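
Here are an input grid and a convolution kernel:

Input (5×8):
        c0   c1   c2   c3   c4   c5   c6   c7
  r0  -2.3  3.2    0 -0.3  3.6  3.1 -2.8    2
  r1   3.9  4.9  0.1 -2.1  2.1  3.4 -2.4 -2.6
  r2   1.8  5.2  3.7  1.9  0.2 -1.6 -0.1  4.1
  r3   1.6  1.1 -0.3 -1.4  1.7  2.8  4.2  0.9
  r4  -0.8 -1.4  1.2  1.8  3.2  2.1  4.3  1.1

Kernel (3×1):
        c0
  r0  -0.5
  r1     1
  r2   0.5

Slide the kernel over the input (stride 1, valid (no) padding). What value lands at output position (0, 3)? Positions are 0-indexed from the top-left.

The receptive field on the input at this output position is [-0.3 / -2.1 / 1.9]. Elementwise product with the kernel and sum: -0.3·-0.5 + -2.1·1 + 1.9·0.5.

-1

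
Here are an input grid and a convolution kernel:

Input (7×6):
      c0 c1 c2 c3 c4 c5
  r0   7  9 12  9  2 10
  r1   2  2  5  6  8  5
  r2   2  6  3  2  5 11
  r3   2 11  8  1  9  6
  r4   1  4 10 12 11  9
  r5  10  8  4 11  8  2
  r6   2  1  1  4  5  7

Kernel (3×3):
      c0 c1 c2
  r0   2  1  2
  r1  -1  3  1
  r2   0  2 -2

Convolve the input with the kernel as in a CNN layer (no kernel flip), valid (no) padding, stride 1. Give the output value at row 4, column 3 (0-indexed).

The receptive field on the input at this output position is [12 11 9 / 11 8 2 / 4 5 7]. Elementwise product with the kernel and sum: 12·2 + 11·1 + 9·2 + 11·-1 + 8·3 + 2·1 + 5·2 + 7·-2.

64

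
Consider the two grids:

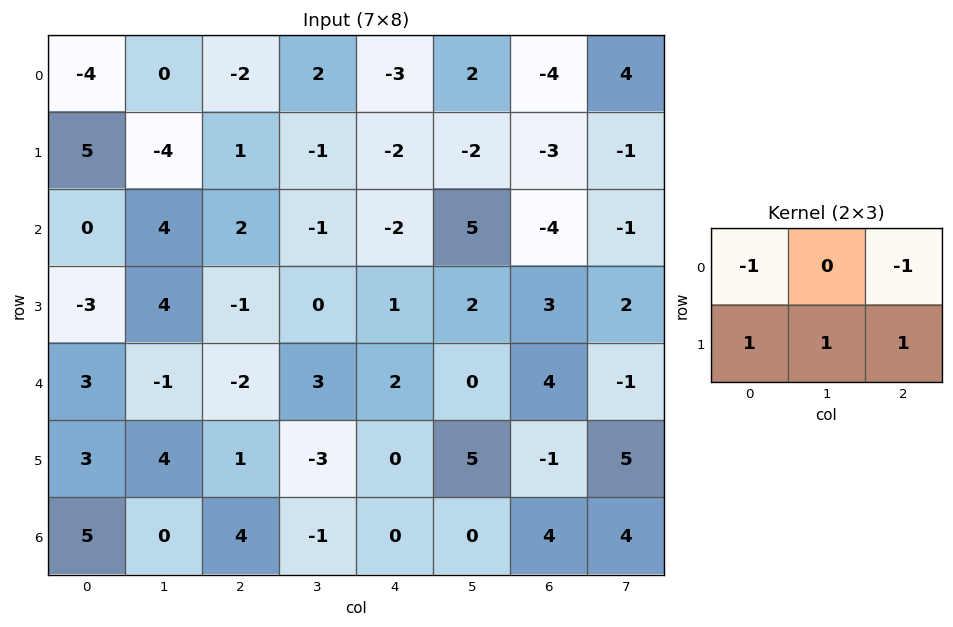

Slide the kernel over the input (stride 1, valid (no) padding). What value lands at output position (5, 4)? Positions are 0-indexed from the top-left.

5

The receptive field on the input at this output position is [0 5 -1 / 0 0 4]. Elementwise product with the kernel and sum: 0·-1 + -1·-1 + 0·1 + 0·1 + 4·1.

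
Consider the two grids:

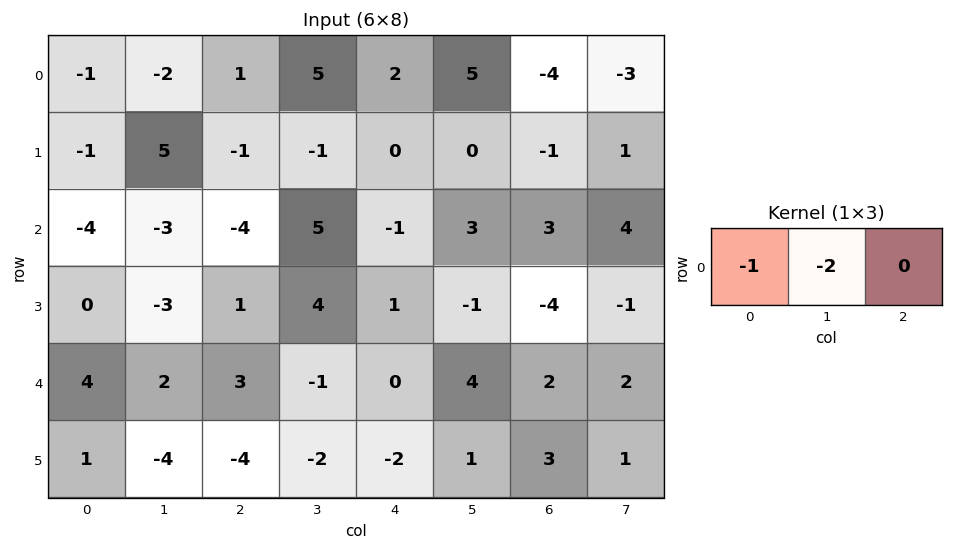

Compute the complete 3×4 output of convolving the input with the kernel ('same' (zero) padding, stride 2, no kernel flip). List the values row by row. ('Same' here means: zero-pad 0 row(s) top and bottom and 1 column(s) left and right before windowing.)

2 0 -9 3
8 11 -3 -9
-8 -8 1 -8

Output[0,0]: The receptive field on the zero-padded input at this output position is [0 -1 -2]. Elementwise product with the kernel and sum: 0·-1 + -1·-2.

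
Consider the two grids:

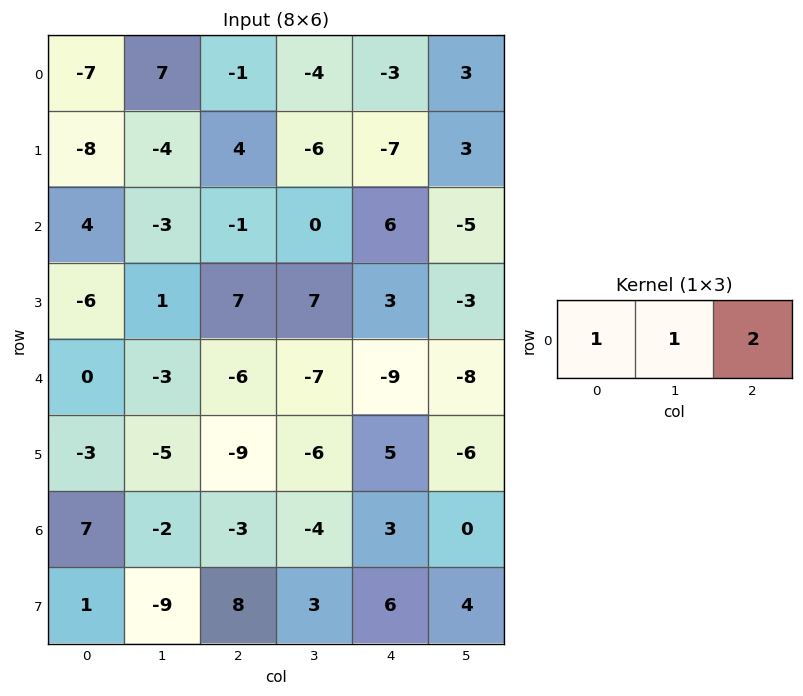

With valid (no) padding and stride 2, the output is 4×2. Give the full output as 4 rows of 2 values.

Output[0,0]: The receptive field on the input at this output position is [-7 7 -1]. Elementwise product with the kernel and sum: -7·1 + 7·1 + -1·2.
Output[0,1]: The receptive field on the input at this output position is [-1 -4 -3]. Elementwise product with the kernel and sum: -1·1 + -4·1 + -3·2.

-2 -11
-1 11
-15 -31
-1 -1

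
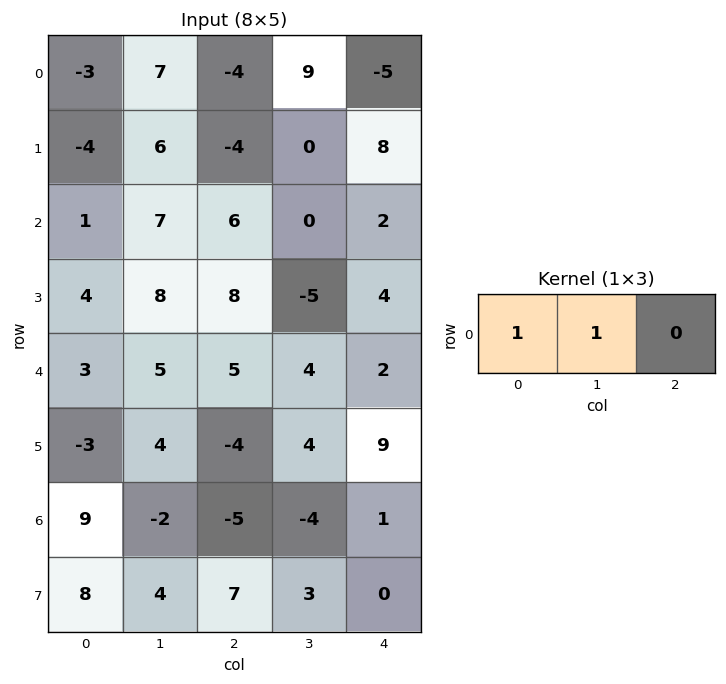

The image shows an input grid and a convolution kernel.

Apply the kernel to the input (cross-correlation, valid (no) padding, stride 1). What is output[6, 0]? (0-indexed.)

7

The receptive field on the input at this output position is [9 -2 -5]. Elementwise product with the kernel and sum: 9·1 + -2·1.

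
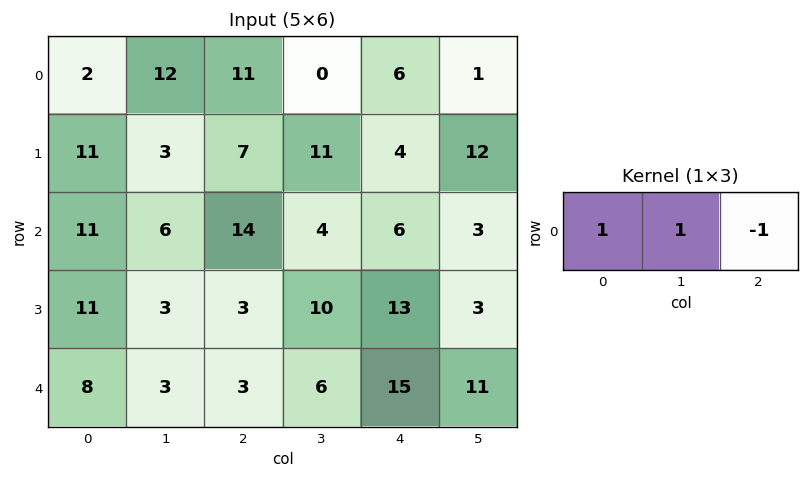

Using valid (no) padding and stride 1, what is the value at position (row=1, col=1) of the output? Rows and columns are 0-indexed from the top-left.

The receptive field on the input at this output position is [3 7 11]. Elementwise product with the kernel and sum: 3·1 + 7·1 + 11·-1.

-1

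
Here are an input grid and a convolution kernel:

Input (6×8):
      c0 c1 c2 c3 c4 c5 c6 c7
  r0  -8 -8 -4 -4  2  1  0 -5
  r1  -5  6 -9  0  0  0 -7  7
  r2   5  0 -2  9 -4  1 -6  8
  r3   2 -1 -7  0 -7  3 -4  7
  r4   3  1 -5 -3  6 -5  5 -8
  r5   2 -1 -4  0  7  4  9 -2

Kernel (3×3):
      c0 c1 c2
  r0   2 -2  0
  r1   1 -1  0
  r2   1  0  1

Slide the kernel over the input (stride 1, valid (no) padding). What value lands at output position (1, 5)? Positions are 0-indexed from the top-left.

The receptive field on the input at this output position is [0 -7 7 / 1 -6 8 / 3 -4 7]. Elementwise product with the kernel and sum: 0·2 + -7·-2 + 1·1 + -6·-1 + 3·1 + 7·1.

31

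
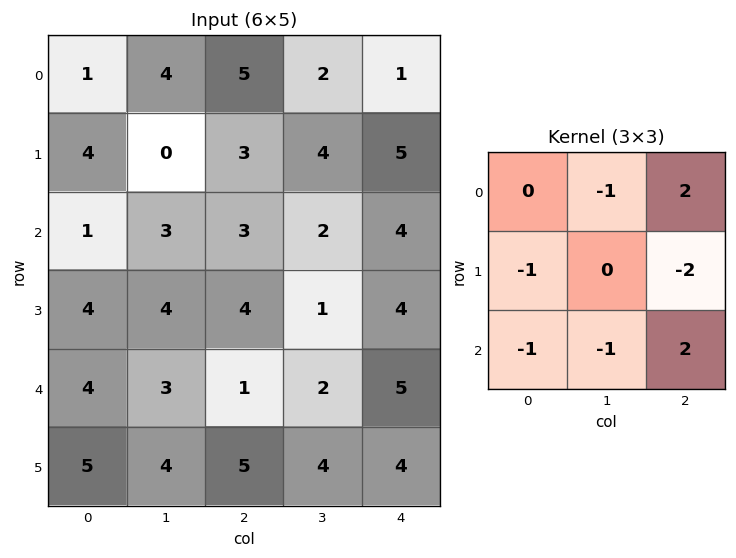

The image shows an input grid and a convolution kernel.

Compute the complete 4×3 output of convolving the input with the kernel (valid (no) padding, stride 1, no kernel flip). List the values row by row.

Output[0,0]: The receptive field on the input at this output position is [1 4 5 / 4 0 3 / 1 3 3]. Elementwise product with the kernel and sum: 4·-1 + 5·2 + 4·-1 + 3·-2 + 1·-1 + 3·-1 + 3·2.

-2 -11 -10
-1 -8 -2
-14 -5 1
-1 -10 -5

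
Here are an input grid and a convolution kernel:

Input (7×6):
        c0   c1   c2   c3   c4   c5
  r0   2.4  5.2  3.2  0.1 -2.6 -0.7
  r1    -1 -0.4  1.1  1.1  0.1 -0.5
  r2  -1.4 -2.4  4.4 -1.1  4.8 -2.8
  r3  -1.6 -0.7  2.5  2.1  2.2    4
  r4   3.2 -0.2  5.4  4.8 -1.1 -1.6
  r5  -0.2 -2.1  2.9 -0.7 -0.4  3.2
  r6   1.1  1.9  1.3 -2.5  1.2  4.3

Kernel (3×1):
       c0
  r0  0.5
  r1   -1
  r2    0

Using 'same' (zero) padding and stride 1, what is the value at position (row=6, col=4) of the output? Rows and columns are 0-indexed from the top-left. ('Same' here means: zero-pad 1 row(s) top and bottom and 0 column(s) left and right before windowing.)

The receptive field on the zero-padded input at this output position is [-0.4 / 1.2 / 0]. Elementwise product with the kernel and sum: -0.4·0.5 + 1.2·-1.

-1.4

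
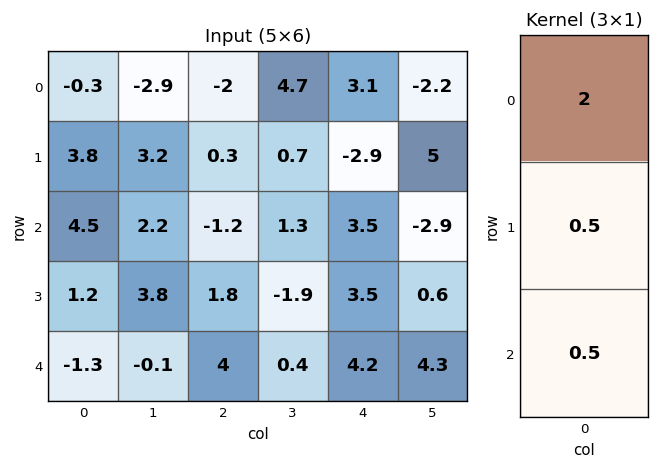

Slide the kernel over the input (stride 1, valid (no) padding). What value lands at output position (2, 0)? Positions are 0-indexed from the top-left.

The receptive field on the input at this output position is [4.5 / 1.2 / -1.3]. Elementwise product with the kernel and sum: 4.5·2 + 1.2·0.5 + -1.3·0.5.

8.95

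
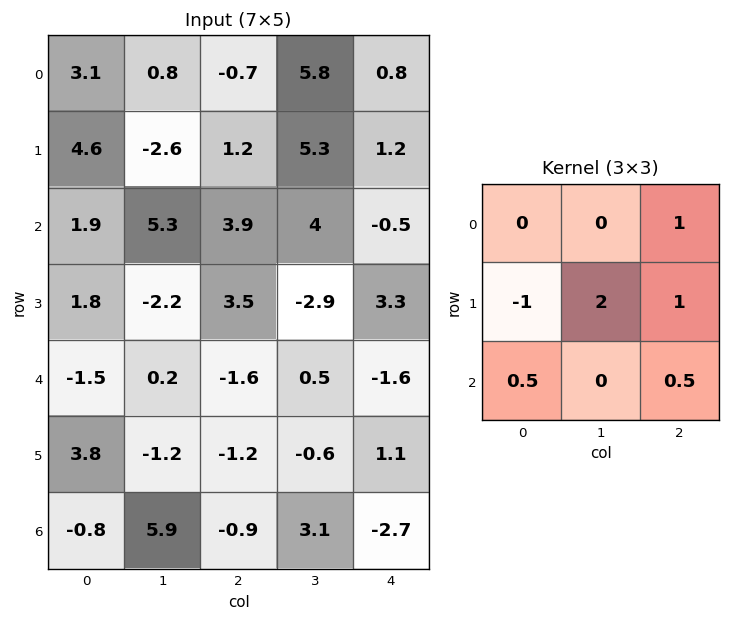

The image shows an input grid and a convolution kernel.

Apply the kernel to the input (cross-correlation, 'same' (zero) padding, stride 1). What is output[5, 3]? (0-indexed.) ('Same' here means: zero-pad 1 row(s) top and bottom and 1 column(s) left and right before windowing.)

-2.3

The receptive field on the zero-padded input at this output position is [-1.6 0.5 -1.6 / -1.2 -0.6 1.1 / -0.9 3.1 -2.7]. Elementwise product with the kernel and sum: -1.6·1 + -1.2·-1 + -0.6·2 + 1.1·1 + -0.9·0.5 + -2.7·0.5.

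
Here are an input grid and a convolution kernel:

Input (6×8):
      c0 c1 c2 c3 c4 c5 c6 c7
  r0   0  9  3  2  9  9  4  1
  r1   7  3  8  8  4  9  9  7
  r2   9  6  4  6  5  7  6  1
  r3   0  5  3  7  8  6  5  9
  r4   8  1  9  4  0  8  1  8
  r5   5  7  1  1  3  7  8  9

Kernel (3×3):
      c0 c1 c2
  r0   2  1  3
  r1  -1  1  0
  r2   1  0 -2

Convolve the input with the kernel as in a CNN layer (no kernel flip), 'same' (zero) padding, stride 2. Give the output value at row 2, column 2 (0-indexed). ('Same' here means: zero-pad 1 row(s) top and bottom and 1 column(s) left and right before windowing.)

The receptive field on the zero-padded input at this output position is [7 8 6 / 4 0 8 / 1 3 7]. Elementwise product with the kernel and sum: 7·2 + 8·1 + 6·3 + 4·-1 + 0·1 + 1·1 + 7·-2.

23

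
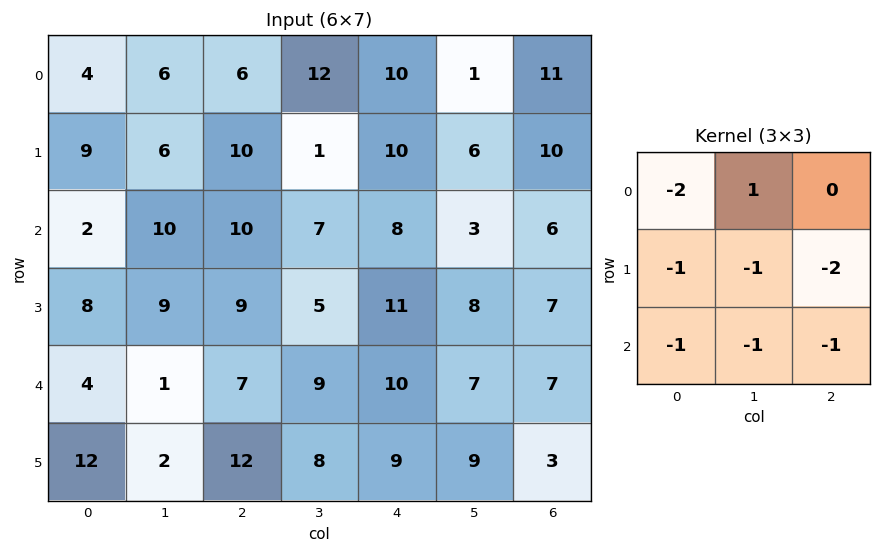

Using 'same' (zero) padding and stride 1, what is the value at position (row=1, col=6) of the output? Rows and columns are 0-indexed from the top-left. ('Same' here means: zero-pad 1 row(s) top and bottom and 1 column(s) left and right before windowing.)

The receptive field on the zero-padded input at this output position is [1 11 0 / 6 10 0 / 3 6 0]. Elementwise product with the kernel and sum: 1·-2 + 11·1 + 6·-1 + 10·-1 + 0·-2 + 3·-1 + 6·-1 + 0·-1.

-16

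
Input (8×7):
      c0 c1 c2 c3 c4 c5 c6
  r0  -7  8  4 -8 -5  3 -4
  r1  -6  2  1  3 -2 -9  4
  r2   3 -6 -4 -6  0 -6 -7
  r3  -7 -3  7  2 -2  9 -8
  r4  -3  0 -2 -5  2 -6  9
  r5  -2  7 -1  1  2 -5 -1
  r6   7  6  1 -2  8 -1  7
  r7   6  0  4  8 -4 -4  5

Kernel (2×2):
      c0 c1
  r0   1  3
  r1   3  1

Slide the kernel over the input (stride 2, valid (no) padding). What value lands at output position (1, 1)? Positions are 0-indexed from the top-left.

The receptive field on the input at this output position is [-4 -6 / 7 2]. Elementwise product with the kernel and sum: -4·1 + -6·3 + 7·3 + 2·1.

1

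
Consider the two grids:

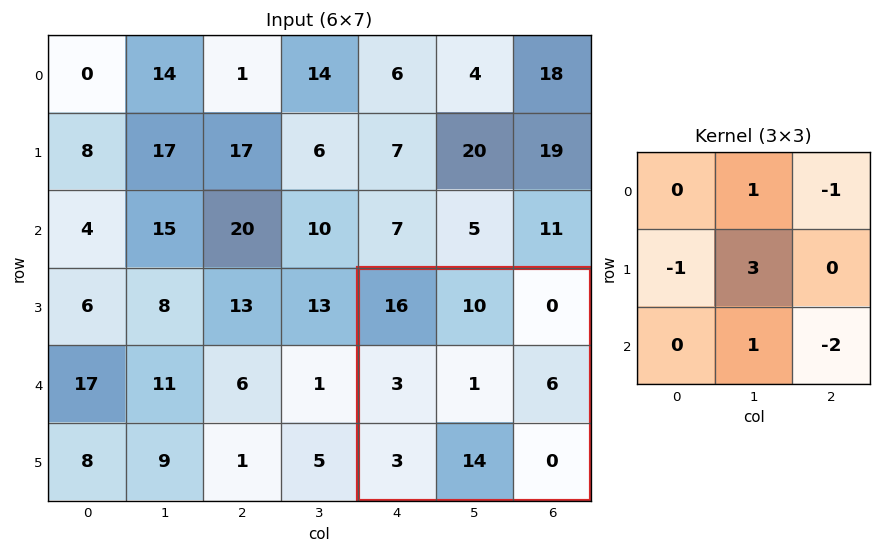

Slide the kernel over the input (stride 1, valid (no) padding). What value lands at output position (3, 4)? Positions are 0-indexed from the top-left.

The receptive field on the input at this output position is [16 10 0 / 3 1 6 / 3 14 0]. Elementwise product with the kernel and sum: 10·1 + 0·-1 + 3·-1 + 1·3 + 14·1 + 0·-2.

24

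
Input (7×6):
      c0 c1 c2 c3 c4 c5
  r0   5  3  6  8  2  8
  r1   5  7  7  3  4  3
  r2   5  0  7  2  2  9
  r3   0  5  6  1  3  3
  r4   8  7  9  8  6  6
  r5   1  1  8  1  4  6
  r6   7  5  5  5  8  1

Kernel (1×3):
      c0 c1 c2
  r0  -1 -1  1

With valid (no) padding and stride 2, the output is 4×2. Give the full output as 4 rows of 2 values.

Output[0,0]: The receptive field on the input at this output position is [5 3 6]. Elementwise product with the kernel and sum: 5·-1 + 3·-1 + 6·1.

-2 -12
2 -7
-6 -11
-7 -2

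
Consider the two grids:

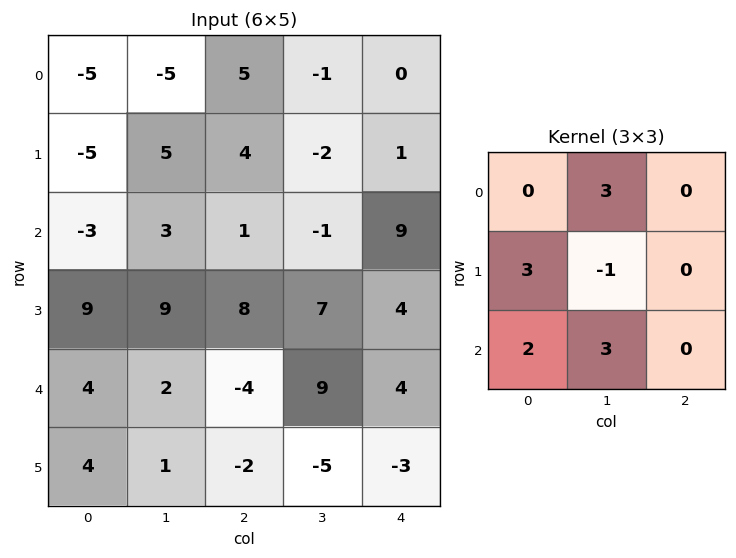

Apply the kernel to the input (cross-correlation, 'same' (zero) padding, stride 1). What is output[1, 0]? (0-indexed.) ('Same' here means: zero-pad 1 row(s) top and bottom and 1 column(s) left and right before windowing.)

-19

The receptive field on the zero-padded input at this output position is [0 -5 -5 / 0 -5 5 / 0 -3 3]. Elementwise product with the kernel and sum: -5·3 + 0·3 + -5·-1 + 0·2 + -3·3.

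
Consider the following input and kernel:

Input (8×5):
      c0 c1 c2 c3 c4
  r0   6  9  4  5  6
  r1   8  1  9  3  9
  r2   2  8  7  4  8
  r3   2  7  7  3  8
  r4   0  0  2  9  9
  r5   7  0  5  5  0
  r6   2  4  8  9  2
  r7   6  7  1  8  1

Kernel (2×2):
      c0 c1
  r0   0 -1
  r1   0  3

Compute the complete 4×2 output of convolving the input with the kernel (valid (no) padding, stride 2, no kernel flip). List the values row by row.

Output[0,0]: The receptive field on the input at this output position is [6 9 / 8 1]. Elementwise product with the kernel and sum: 9·-1 + 1·3.

-6 4
13 5
0 6
17 15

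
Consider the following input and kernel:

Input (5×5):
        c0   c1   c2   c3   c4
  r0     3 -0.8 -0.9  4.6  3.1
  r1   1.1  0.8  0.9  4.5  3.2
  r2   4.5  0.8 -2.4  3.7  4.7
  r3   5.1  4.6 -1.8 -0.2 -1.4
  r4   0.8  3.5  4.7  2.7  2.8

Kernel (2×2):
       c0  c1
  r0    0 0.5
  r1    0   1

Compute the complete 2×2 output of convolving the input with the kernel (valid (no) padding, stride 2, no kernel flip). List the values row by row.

0.4 6.8
5 1.65

Output[0,0]: The receptive field on the input at this output position is [3 -0.8 / 1.1 0.8]. Elementwise product with the kernel and sum: -0.8·0.5 + 0.8·1.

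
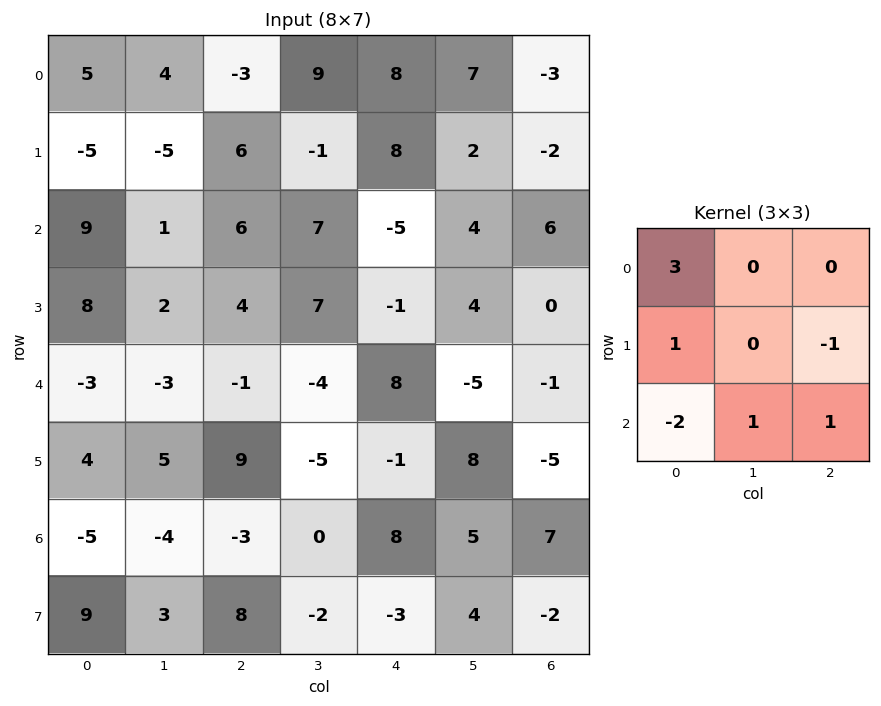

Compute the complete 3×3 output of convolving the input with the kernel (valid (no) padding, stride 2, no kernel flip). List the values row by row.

-7 -21 54
33 29 -38
-11 21 24

Output[0,0]: The receptive field on the input at this output position is [5 4 -3 / -5 -5 6 / 9 1 6]. Elementwise product with the kernel and sum: 5·3 + -5·1 + 6·-1 + 9·-2 + 1·1 + 6·1.
Output[0,1]: The receptive field on the input at this output position is [-3 9 8 / 6 -1 8 / 6 7 -5]. Elementwise product with the kernel and sum: -3·3 + 6·1 + 8·-1 + 6·-2 + 7·1 + -5·1.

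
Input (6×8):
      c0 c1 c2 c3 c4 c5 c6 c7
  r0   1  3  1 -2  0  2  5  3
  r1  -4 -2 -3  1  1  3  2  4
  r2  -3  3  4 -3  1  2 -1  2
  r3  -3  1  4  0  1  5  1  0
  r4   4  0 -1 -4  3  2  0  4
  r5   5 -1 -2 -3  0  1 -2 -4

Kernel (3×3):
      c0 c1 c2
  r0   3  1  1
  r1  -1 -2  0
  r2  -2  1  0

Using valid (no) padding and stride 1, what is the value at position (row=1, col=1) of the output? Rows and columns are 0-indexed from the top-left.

-17

The receptive field on the input at this output position is [-2 -3 1 / 3 4 -3 / 1 4 0]. Elementwise product with the kernel and sum: -2·3 + -3·1 + 1·1 + 3·-1 + 4·-2 + 1·-2 + 4·1.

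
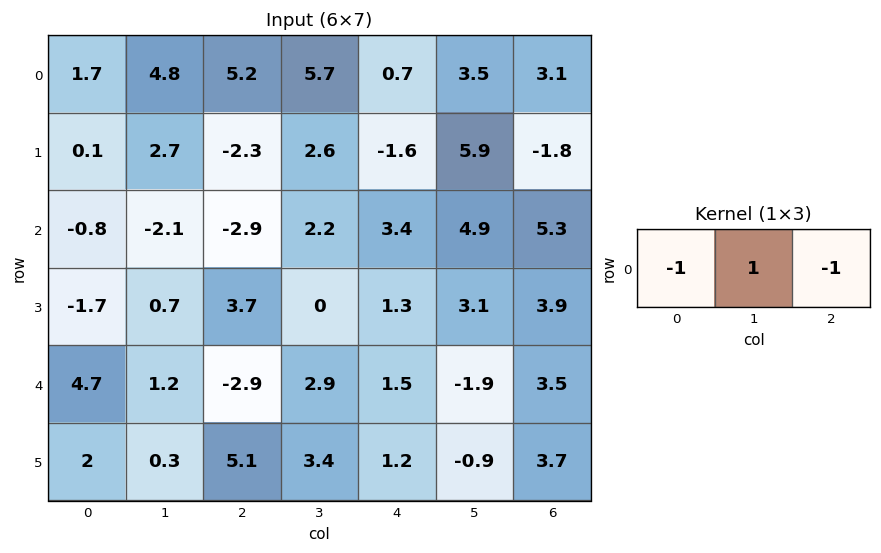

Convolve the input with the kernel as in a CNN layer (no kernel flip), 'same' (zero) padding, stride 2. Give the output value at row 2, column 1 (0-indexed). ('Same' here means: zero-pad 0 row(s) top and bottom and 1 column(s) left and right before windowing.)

-7

The receptive field on the zero-padded input at this output position is [1.2 -2.9 2.9]. Elementwise product with the kernel and sum: 1.2·-1 + -2.9·1 + 2.9·-1.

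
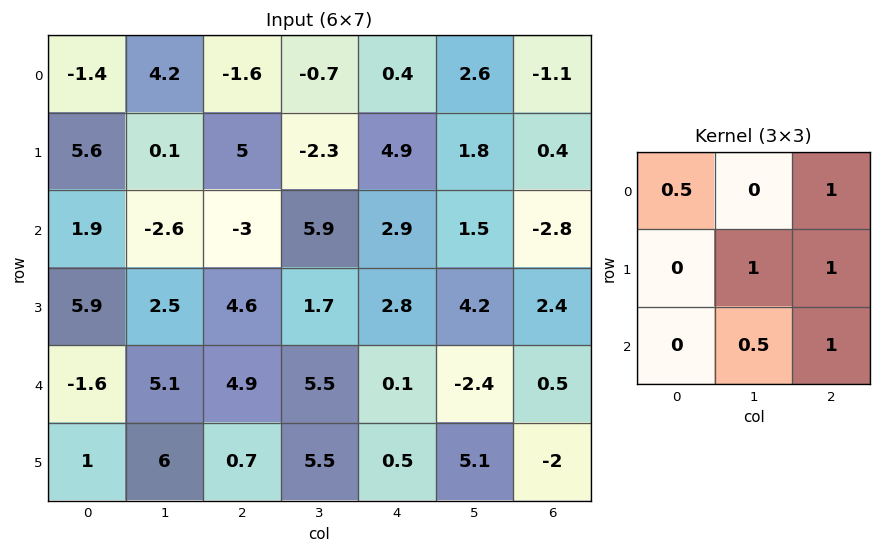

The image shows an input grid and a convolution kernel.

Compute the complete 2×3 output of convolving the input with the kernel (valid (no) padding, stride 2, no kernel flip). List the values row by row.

-1.5 8.05 -0.75
12.5 8.75 4.55

Output[0,0]: The receptive field on the input at this output position is [-1.4 4.2 -1.6 / 5.6 0.1 5 / 1.9 -2.6 -3]. Elementwise product with the kernel and sum: -1.4·0.5 + -1.6·1 + 0.1·1 + 5·1 + -2.6·0.5 + -3·1.
Output[0,1]: The receptive field on the input at this output position is [-1.6 -0.7 0.4 / 5 -2.3 4.9 / -3 5.9 2.9]. Elementwise product with the kernel and sum: -1.6·0.5 + 0.4·1 + -2.3·1 + 4.9·1 + 5.9·0.5 + 2.9·1.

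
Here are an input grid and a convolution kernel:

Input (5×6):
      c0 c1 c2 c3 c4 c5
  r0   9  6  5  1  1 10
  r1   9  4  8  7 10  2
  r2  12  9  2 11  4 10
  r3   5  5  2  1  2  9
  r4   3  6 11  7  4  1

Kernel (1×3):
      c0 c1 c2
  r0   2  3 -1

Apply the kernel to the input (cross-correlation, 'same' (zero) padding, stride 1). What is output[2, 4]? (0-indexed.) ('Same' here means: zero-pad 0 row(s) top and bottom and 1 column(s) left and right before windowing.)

The receptive field on the zero-padded input at this output position is [11 4 10]. Elementwise product with the kernel and sum: 11·2 + 4·3 + 10·-1.

24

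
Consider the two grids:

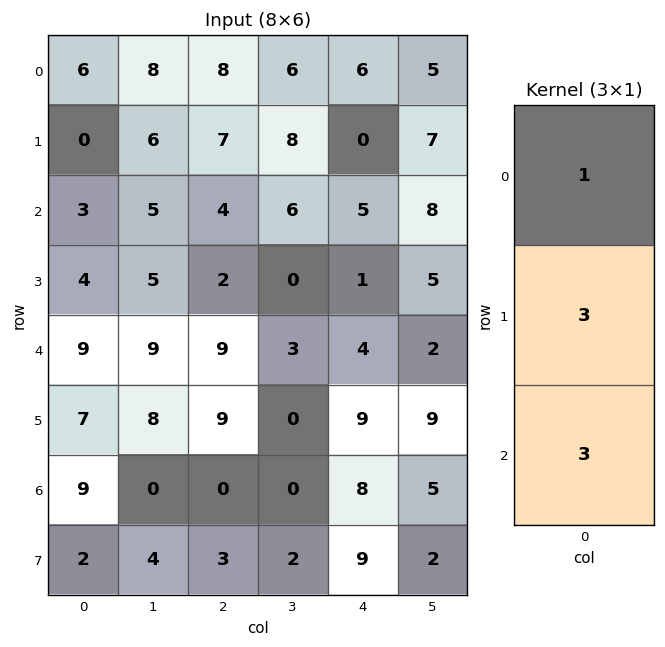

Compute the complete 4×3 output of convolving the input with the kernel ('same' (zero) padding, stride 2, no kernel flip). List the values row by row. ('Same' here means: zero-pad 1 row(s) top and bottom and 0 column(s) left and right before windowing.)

Output[0,0]: The receptive field on the zero-padded input at this output position is [0 / 6 / 0]. Elementwise product with the kernel and sum: 0·1 + 6·3 + 0·3.
Output[0,1]: The receptive field on the zero-padded input at this output position is [0 / 8 / 7]. Elementwise product with the kernel and sum: 0·1 + 8·3 + 7·3.

18 45 18
21 25 18
52 56 40
40 18 60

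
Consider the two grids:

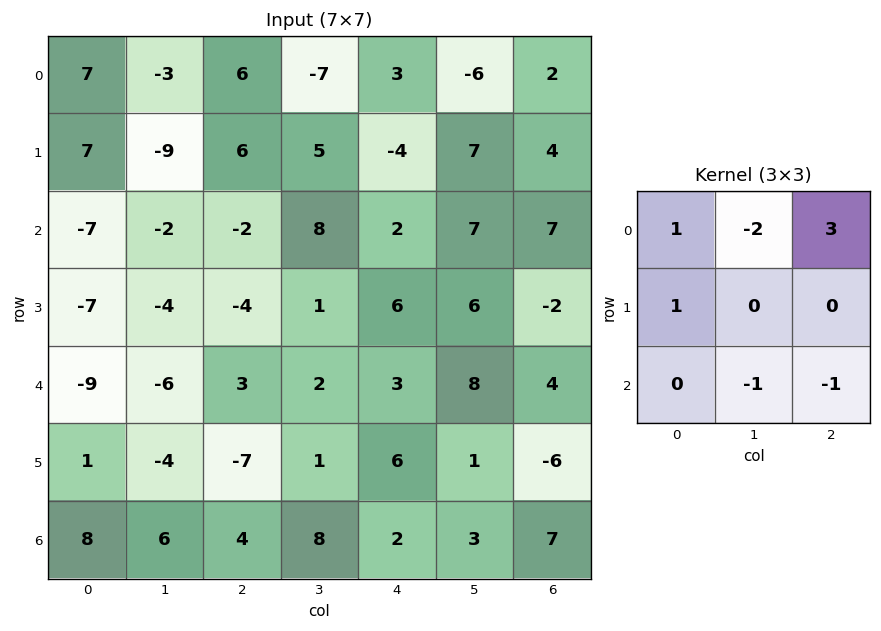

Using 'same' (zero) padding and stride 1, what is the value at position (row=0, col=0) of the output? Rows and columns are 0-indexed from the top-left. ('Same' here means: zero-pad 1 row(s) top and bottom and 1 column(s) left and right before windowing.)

2

The receptive field on the zero-padded input at this output position is [0 0 0 / 0 7 -3 / 0 7 -9]. Elementwise product with the kernel and sum: 0·1 + 0·-2 + 0·3 + 0·1 + 7·-1 + -9·-1.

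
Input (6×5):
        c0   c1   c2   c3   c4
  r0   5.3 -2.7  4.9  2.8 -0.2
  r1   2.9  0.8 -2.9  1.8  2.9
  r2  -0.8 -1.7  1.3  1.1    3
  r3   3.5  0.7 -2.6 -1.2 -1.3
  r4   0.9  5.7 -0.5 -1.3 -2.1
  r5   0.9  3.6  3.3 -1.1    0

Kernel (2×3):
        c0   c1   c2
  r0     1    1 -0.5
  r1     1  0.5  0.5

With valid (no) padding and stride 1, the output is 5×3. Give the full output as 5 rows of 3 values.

2 1.05 7.25
4.15 -3.5 0.8
-0.6 -2.15 -2.95
9 3.5 -5.35
11.2 10.55 2

Output[0,0]: The receptive field on the input at this output position is [5.3 -2.7 4.9 / 2.9 0.8 -2.9]. Elementwise product with the kernel and sum: 5.3·1 + -2.7·1 + 4.9·-0.5 + 2.9·1 + 0.8·0.5 + -2.9·0.5.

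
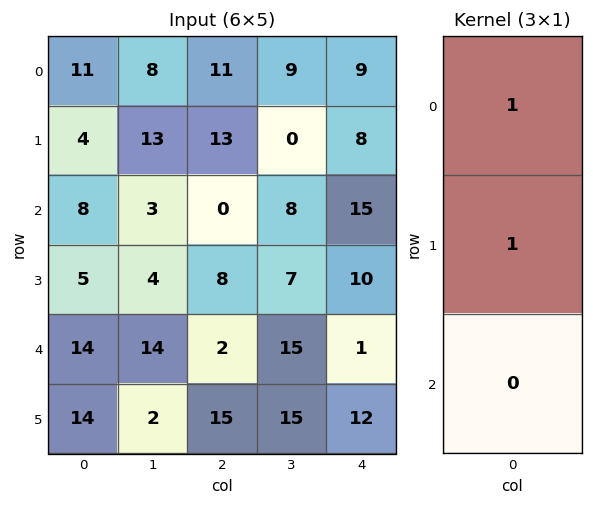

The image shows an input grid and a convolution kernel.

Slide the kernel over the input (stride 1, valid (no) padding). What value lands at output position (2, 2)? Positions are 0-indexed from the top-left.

The receptive field on the input at this output position is [0 / 8 / 2]. Elementwise product with the kernel and sum: 0·1 + 8·1.

8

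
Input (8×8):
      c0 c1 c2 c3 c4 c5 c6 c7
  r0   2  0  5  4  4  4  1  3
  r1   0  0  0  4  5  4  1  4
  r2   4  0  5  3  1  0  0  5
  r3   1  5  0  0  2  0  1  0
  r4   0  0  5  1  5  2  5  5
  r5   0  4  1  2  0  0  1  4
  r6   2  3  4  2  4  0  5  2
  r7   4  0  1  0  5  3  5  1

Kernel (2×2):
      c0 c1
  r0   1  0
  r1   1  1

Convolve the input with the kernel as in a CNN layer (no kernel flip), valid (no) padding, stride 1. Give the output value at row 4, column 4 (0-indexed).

The receptive field on the input at this output position is [5 2 / 0 0]. Elementwise product with the kernel and sum: 5·1 + 0·1 + 0·1.

5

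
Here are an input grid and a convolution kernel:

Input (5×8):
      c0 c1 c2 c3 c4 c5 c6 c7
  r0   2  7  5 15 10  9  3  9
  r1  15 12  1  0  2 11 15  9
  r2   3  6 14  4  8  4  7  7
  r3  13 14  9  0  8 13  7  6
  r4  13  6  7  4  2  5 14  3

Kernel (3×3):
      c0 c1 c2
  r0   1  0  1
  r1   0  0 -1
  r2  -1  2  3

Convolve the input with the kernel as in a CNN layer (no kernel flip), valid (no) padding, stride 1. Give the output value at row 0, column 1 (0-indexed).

56

The receptive field on the input at this output position is [7 5 15 / 12 1 0 / 6 14 4]. Elementwise product with the kernel and sum: 7·1 + 15·1 + 0·-1 + 6·-1 + 14·2 + 4·3.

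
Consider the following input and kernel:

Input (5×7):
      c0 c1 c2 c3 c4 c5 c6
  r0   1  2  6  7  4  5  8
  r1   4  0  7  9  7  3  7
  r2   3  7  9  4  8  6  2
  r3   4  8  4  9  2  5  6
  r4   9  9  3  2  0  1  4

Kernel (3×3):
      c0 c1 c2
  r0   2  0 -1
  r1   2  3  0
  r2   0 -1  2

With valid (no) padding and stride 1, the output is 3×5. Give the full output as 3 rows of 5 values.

Output[0,0]: The receptive field on the input at this output position is [1 2 6 / 4 0 7 / 3 7 9]. Elementwise product with the kernel and sum: 1·2 + 6·-1 + 4·2 + 0·3 + 7·-1 + 9·2.
Output[0,1]: The receptive field on the input at this output position is [2 6 7 / 0 7 9 / 7 9 4]. Elementwise product with the kernel and sum: 2·2 + 7·-1 + 0·2 + 7·3 + 9·-1 + 4·2.

15 17 61 52 21
28 46 32 55 48
26 39 43 28 40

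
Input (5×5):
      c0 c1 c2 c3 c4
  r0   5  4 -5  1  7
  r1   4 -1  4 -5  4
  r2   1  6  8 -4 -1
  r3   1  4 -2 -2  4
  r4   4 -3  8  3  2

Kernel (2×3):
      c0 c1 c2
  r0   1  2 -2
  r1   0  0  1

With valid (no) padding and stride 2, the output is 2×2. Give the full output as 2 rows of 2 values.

27 -13
-5 6

Output[0,0]: The receptive field on the input at this output position is [5 4 -5 / 4 -1 4]. Elementwise product with the kernel and sum: 5·1 + 4·2 + -5·-2 + 4·1.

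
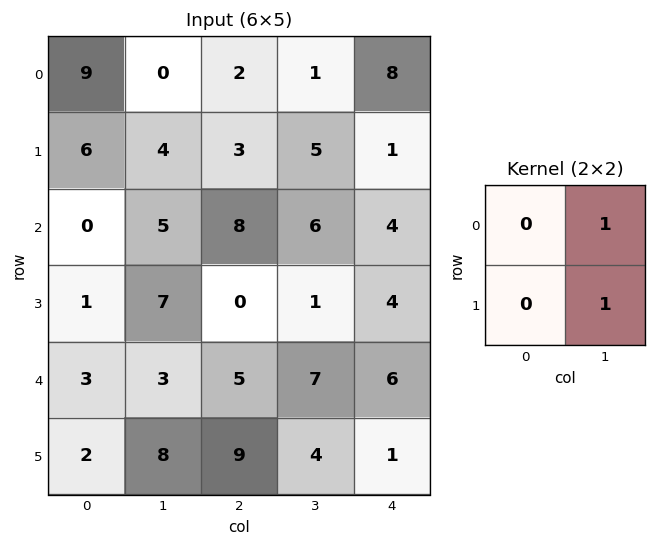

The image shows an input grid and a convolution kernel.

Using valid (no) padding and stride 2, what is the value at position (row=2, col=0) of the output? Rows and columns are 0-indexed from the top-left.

The receptive field on the input at this output position is [3 3 / 2 8]. Elementwise product with the kernel and sum: 3·1 + 8·1.

11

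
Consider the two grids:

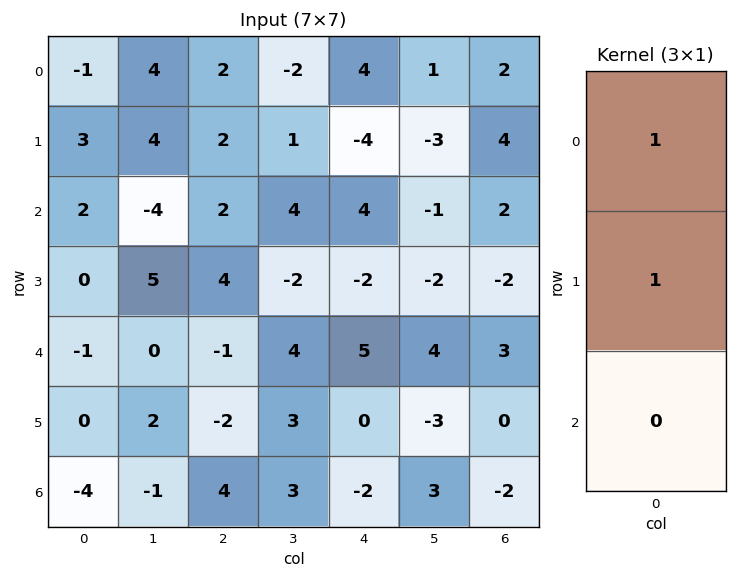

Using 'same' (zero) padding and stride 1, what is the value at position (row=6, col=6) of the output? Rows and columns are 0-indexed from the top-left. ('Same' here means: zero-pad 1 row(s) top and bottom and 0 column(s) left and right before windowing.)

The receptive field on the zero-padded input at this output position is [0 / -2 / 0]. Elementwise product with the kernel and sum: 0·1 + -2·1.

-2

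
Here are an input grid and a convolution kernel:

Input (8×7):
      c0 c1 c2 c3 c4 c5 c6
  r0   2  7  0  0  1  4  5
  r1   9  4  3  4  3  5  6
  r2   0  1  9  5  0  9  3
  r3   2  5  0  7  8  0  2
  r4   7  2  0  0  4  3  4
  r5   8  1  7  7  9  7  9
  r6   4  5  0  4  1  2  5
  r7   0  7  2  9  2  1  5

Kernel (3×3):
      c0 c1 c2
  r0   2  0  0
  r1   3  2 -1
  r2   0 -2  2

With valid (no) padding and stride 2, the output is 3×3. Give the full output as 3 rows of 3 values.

52 4 3
12 32 24
23 20 46

Output[0,0]: The receptive field on the input at this output position is [2 7 0 / 9 4 3 / 0 1 9]. Elementwise product with the kernel and sum: 2·2 + 9·3 + 4·2 + 3·-1 + 1·-2 + 9·2.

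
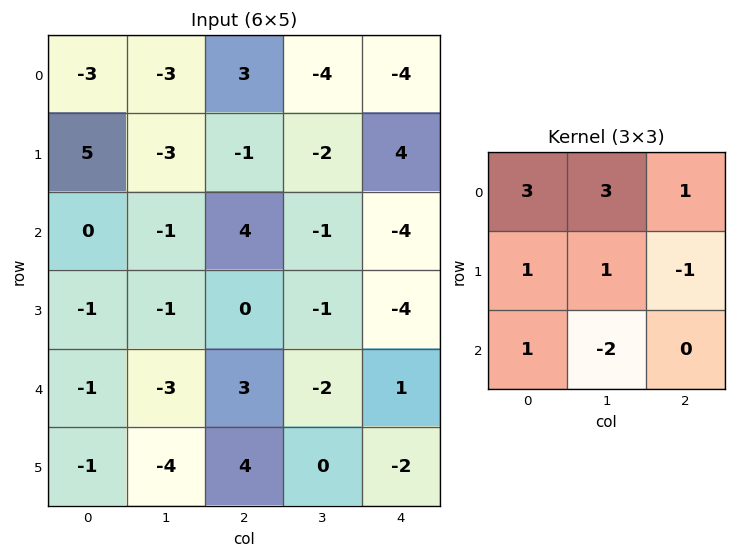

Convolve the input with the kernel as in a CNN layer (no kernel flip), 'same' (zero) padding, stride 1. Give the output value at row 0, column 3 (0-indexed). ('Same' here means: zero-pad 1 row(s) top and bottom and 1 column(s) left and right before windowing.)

The receptive field on the zero-padded input at this output position is [0 0 0 / 3 -4 -4 / -1 -2 4]. Elementwise product with the kernel and sum: 0·3 + 0·3 + 0·1 + 3·1 + -4·1 + -4·-1 + -1·1 + -2·-2.

6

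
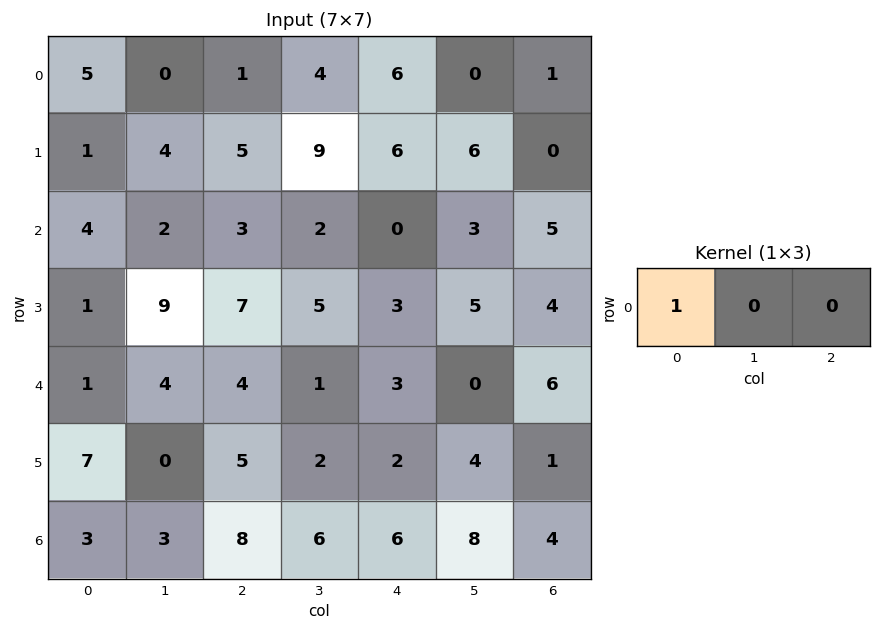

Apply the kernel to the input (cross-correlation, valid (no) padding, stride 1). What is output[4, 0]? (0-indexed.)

1

The receptive field on the input at this output position is [1 4 4]. Elementwise product with the kernel and sum: 1·1.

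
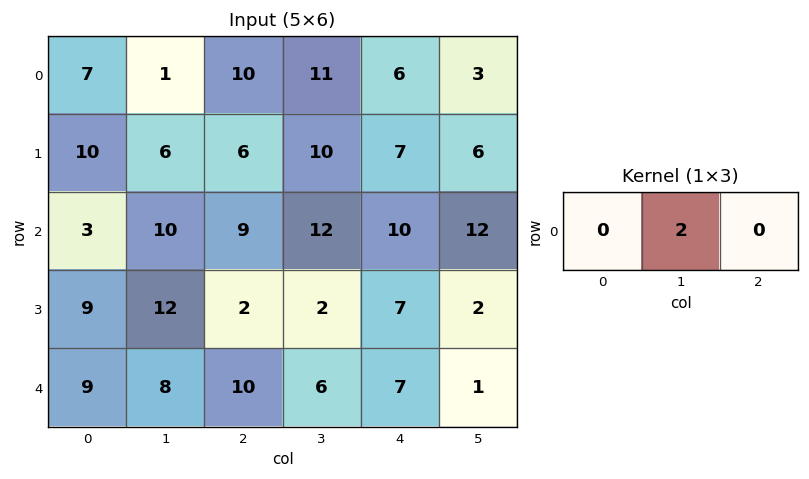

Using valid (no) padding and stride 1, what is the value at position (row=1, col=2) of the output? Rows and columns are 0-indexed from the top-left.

20

The receptive field on the input at this output position is [6 10 7]. Elementwise product with the kernel and sum: 10·2.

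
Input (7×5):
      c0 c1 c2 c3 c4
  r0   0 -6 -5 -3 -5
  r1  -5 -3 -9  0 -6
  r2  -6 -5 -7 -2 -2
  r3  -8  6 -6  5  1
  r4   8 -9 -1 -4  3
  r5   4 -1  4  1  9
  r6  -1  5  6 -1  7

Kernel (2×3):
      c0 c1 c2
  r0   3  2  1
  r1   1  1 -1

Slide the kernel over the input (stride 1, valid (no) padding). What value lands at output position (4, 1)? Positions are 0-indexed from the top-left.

The receptive field on the input at this output position is [-9 -1 -4 / -1 4 1]. Elementwise product with the kernel and sum: -9·3 + -1·2 + -4·1 + -1·1 + 4·1 + 1·-1.

-31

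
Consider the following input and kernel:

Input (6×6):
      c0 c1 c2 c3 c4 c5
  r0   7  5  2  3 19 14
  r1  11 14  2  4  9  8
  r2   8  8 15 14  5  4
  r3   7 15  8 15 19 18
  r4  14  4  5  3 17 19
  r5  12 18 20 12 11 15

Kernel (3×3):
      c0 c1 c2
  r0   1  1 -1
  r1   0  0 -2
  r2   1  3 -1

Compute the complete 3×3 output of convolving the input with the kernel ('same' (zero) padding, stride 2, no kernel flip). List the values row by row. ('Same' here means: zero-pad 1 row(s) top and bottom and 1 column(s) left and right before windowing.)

9 10 -5
-13 8 51
2 68 8

Output[0,0]: The receptive field on the zero-padded input at this output position is [0 0 0 / 0 7 5 / 0 11 14]. Elementwise product with the kernel and sum: 0·1 + 0·1 + 0·-1 + 5·-2 + 0·1 + 11·3 + 14·-1.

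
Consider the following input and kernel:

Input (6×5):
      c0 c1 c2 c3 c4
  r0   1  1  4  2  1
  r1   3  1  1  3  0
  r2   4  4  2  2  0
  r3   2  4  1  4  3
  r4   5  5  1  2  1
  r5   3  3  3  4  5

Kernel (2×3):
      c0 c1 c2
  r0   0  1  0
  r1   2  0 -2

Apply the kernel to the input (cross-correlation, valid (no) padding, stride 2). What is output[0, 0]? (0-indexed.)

The receptive field on the input at this output position is [1 1 4 / 3 1 1]. Elementwise product with the kernel and sum: 1·1 + 3·2 + 1·-2.

5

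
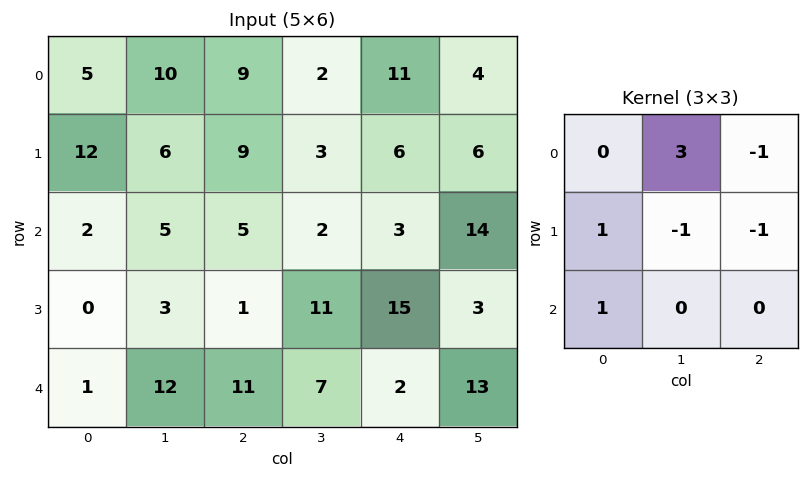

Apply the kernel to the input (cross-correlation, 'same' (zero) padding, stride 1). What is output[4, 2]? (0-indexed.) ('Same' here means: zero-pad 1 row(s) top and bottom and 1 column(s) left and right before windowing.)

The receptive field on the zero-padded input at this output position is [3 1 11 / 12 11 7 / 0 0 0]. Elementwise product with the kernel and sum: 1·3 + 11·-1 + 12·1 + 11·-1 + 7·-1 + 0·1.

-14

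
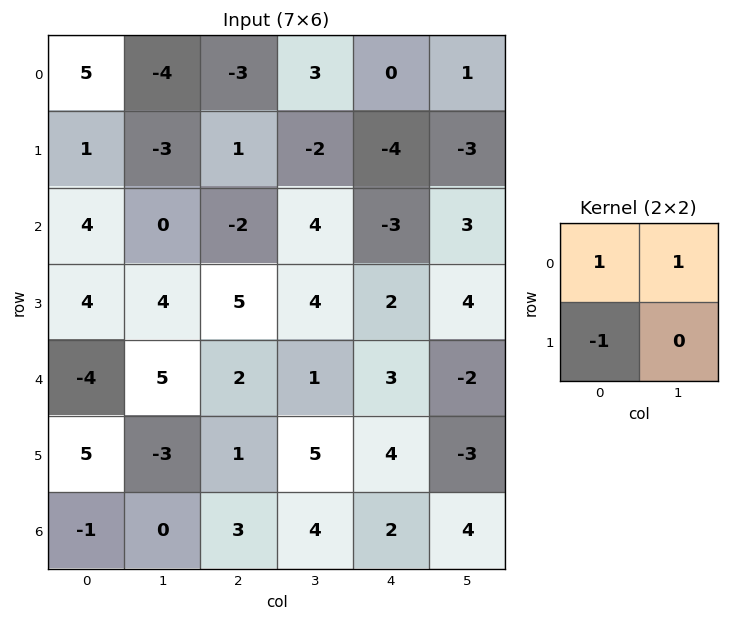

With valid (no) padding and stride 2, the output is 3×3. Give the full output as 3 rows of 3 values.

0 -1 5
0 -3 -2
-4 2 -3

Output[0,0]: The receptive field on the input at this output position is [5 -4 / 1 -3]. Elementwise product with the kernel and sum: 5·1 + -4·1 + 1·-1.
Output[0,1]: The receptive field on the input at this output position is [-3 3 / 1 -2]. Elementwise product with the kernel and sum: -3·1 + 3·1 + 1·-1.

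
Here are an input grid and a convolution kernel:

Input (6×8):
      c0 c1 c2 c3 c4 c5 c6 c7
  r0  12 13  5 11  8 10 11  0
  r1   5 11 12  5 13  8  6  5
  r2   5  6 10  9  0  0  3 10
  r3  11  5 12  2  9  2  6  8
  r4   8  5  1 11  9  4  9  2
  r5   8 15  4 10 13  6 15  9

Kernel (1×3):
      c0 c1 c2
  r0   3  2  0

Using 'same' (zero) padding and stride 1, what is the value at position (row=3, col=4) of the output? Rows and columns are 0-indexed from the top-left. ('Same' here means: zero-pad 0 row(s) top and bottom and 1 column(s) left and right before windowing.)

The receptive field on the zero-padded input at this output position is [2 9 2]. Elementwise product with the kernel and sum: 2·3 + 9·2.

24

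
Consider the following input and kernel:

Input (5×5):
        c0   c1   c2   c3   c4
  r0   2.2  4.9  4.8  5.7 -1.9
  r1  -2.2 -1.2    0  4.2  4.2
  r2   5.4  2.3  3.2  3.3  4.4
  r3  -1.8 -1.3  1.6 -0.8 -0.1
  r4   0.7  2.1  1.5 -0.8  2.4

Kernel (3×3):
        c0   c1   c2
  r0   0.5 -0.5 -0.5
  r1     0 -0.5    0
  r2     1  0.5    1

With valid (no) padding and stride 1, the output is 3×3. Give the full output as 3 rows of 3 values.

6.6 4.4 7.65
-2.5 -5.6 -4.75
3.85 -0.85 1.65

Output[0,0]: The receptive field on the input at this output position is [2.2 4.9 4.8 / -2.2 -1.2 0 / 5.4 2.3 3.2]. Elementwise product with the kernel and sum: 2.2·0.5 + 4.9·-0.5 + 4.8·-0.5 + -1.2·-0.5 + 5.4·1 + 2.3·0.5 + 3.2·1.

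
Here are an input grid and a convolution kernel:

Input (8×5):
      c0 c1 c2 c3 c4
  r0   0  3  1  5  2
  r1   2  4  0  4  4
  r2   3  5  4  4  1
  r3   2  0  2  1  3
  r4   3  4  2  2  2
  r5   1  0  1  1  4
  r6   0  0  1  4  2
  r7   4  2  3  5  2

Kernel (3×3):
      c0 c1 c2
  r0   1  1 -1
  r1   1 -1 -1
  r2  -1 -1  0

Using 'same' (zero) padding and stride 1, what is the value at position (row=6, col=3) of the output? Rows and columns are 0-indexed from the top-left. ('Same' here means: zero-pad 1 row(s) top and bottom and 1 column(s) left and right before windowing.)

The receptive field on the zero-padded input at this output position is [1 1 4 / 1 4 2 / 3 5 2]. Elementwise product with the kernel and sum: 1·1 + 1·1 + 4·-1 + 1·1 + 4·-1 + 2·-1 + 3·-1 + 5·-1.

-15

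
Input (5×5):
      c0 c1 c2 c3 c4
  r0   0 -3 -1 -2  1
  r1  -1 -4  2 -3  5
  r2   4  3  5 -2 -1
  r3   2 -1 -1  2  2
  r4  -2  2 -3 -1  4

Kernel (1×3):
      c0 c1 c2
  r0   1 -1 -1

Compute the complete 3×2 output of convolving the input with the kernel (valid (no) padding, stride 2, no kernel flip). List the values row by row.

4 0
-4 8
-1 -6

Output[0,0]: The receptive field on the input at this output position is [0 -3 -1]. Elementwise product with the kernel and sum: 0·1 + -3·-1 + -1·-1.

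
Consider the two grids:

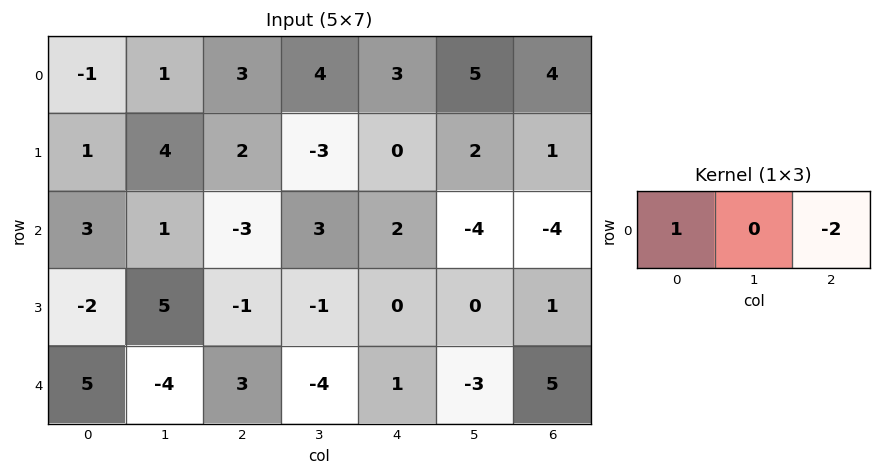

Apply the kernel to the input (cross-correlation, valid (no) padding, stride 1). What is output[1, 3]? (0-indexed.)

-7

The receptive field on the input at this output position is [-3 0 2]. Elementwise product with the kernel and sum: -3·1 + 2·-2.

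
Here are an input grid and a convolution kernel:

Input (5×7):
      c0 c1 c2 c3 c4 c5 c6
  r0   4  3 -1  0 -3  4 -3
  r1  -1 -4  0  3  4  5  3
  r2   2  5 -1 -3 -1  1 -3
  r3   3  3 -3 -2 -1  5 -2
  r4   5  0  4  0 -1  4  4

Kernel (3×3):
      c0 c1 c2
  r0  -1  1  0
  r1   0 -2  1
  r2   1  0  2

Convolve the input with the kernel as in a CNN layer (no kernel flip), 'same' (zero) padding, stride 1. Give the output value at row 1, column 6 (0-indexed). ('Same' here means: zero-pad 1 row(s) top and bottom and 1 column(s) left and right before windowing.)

The receptive field on the zero-padded input at this output position is [4 -3 0 / 5 3 0 / 1 -3 0]. Elementwise product with the kernel and sum: 4·-1 + -3·1 + 3·-2 + 0·1 + 1·1 + 0·2.

-12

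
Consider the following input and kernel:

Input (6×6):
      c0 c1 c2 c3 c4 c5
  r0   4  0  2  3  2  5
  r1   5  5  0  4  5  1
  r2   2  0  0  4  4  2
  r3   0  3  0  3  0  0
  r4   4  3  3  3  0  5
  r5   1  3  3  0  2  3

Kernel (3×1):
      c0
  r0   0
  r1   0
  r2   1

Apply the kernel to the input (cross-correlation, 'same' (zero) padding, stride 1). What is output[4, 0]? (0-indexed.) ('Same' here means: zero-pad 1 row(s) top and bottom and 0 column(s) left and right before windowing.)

1

The receptive field on the zero-padded input at this output position is [0 / 4 / 1]. Elementwise product with the kernel and sum: 1·1.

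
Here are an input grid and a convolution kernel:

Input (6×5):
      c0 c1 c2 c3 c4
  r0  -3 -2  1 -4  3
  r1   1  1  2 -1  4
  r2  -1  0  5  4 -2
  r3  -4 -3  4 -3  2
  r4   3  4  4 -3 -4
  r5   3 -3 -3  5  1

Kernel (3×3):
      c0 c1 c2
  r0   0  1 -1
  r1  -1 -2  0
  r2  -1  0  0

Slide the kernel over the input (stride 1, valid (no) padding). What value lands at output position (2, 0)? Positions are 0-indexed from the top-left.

The receptive field on the input at this output position is [-1 0 5 / -4 -3 4 / 3 4 4]. Elementwise product with the kernel and sum: 0·1 + 5·-1 + -4·-1 + -3·-2 + 3·-1.

2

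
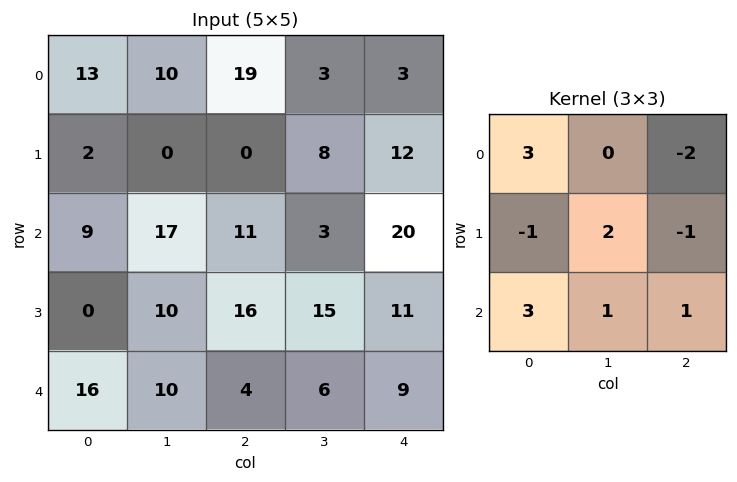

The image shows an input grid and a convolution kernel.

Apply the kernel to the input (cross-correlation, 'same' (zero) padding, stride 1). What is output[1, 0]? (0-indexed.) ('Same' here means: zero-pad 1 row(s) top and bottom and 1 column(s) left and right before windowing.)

10

The receptive field on the zero-padded input at this output position is [0 13 10 / 0 2 0 / 0 9 17]. Elementwise product with the kernel and sum: 0·3 + 10·-2 + 0·-1 + 2·2 + 0·-1 + 0·3 + 9·1 + 17·1.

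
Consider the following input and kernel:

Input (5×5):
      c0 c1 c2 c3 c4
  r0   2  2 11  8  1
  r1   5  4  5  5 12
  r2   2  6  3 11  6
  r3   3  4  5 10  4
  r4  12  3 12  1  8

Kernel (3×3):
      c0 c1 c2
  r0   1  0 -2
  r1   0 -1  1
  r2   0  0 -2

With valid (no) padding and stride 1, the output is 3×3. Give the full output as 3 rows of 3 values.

Output[0,0]: The receptive field on the input at this output position is [2 2 11 / 5 4 5 / 2 6 3]. Elementwise product with the kernel and sum: 2·1 + 11·-2 + 4·-1 + 5·1 + 3·-2.
Output[0,1]: The receptive field on the input at this output position is [2 11 8 / 4 5 5 / 6 3 11]. Elementwise product with the kernel and sum: 2·1 + 8·-2 + 5·-1 + 5·1 + 11·-2.

-25 -36 4
-18 -18 -32
-27 -13 -31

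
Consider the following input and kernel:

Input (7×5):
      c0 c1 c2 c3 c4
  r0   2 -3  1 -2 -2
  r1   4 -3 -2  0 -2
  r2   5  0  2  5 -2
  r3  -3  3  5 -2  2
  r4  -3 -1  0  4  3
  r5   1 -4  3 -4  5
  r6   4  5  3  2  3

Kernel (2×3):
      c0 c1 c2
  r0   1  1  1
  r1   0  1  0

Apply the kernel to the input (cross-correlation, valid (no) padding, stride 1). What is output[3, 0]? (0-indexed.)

The receptive field on the input at this output position is [-3 3 5 / -3 -1 0]. Elementwise product with the kernel and sum: -3·1 + 3·1 + 5·1 + -1·1.

4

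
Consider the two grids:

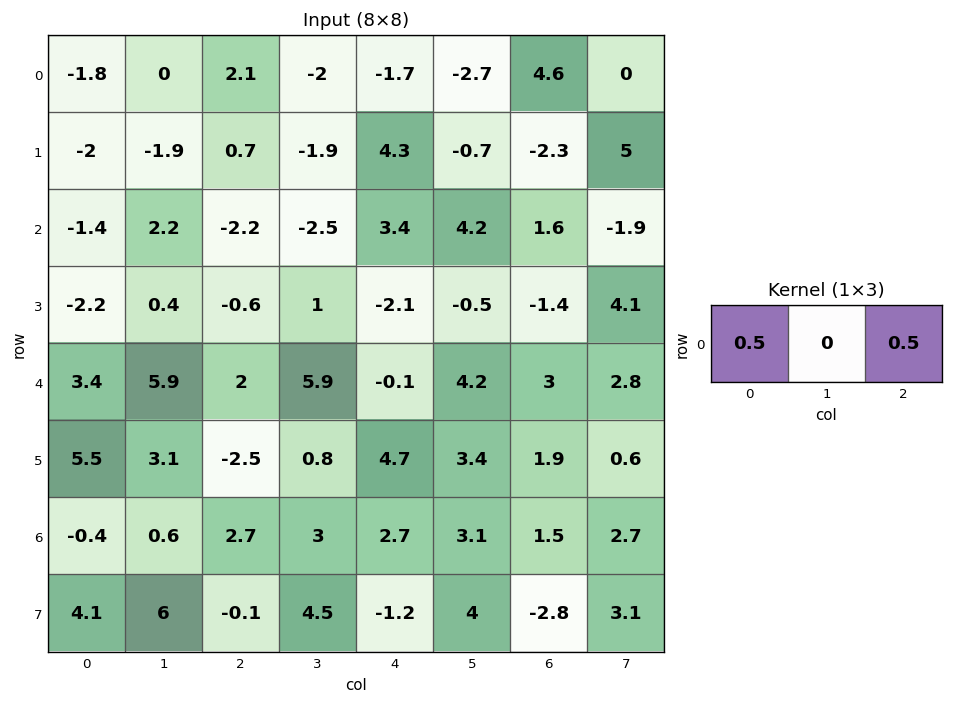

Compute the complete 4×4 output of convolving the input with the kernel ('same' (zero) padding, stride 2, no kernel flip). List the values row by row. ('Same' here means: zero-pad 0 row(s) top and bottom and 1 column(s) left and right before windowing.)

0 -1 -2.35 -1.35
1.1 -0.15 0.85 1.15
2.95 5.9 5.05 3.5
0.3 1.8 3.05 2.9

Output[0,0]: The receptive field on the zero-padded input at this output position is [0 -1.8 0]. Elementwise product with the kernel and sum: 0·0.5 + 0·0.5.
Output[0,1]: The receptive field on the zero-padded input at this output position is [0 2.1 -2]. Elementwise product with the kernel and sum: 0·0.5 + -2·0.5.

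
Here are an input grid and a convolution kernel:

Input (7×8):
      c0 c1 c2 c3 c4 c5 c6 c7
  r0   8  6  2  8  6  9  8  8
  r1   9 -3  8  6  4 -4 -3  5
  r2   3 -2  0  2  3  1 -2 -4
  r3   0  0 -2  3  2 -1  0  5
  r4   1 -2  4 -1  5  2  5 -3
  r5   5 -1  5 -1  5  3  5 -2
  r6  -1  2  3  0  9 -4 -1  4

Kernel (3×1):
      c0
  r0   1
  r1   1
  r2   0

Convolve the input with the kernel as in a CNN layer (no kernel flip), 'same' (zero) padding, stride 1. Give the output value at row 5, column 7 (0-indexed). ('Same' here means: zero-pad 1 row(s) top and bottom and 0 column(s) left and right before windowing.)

-5

The receptive field on the zero-padded input at this output position is [-3 / -2 / 4]. Elementwise product with the kernel and sum: -3·1 + -2·1.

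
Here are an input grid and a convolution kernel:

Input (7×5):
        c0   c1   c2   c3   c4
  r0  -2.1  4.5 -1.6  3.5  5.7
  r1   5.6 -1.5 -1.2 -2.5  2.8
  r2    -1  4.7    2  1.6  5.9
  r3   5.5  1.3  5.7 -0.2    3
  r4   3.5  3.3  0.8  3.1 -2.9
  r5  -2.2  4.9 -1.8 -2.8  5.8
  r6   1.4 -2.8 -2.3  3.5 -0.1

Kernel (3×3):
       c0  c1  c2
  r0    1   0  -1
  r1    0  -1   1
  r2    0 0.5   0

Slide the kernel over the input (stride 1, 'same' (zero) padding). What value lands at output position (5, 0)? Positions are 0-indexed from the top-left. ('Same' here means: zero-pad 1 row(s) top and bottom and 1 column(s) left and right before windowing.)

4.5

The receptive field on the zero-padded input at this output position is [0 3.5 3.3 / 0 -2.2 4.9 / 0 1.4 -2.8]. Elementwise product with the kernel and sum: 0·1 + 3.3·-1 + -2.2·-1 + 4.9·1 + 1.4·0.5.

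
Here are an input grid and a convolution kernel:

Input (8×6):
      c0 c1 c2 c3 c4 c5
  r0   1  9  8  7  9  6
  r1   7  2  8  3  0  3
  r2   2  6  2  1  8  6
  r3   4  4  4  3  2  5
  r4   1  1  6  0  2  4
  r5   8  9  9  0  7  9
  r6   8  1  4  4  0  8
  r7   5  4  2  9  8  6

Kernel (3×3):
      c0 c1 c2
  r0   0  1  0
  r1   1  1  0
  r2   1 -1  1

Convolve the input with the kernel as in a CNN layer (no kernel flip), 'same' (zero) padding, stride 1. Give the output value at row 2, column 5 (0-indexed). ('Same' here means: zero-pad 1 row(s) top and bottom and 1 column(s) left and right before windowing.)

The receptive field on the zero-padded input at this output position is [0 3 0 / 8 6 0 / 2 5 0]. Elementwise product with the kernel and sum: 3·1 + 8·1 + 6·1 + 2·1 + 5·-1 + 0·1.

14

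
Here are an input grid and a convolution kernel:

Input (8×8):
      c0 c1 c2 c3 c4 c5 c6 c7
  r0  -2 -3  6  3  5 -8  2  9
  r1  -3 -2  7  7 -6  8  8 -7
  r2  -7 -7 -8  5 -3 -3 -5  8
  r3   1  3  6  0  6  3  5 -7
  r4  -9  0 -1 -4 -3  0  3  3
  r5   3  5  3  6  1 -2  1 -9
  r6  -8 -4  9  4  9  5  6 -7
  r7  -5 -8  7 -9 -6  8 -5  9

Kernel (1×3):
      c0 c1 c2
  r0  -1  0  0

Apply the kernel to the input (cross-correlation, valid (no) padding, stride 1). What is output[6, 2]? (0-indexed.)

-9

The receptive field on the input at this output position is [9 4 9]. Elementwise product with the kernel and sum: 9·-1.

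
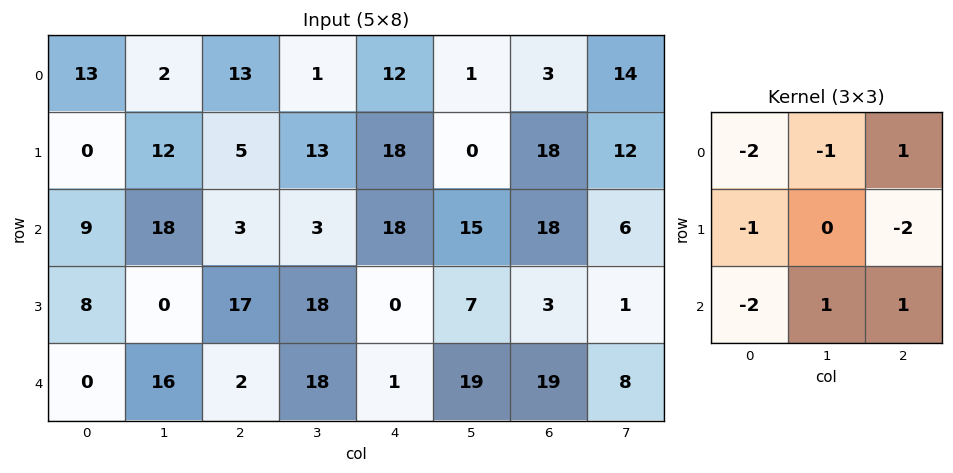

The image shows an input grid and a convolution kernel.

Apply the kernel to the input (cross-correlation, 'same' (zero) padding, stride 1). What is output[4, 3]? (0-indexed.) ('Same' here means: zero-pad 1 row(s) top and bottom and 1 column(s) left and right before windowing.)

-56

The receptive field on the zero-padded input at this output position is [17 18 0 / 2 18 1 / 0 0 0]. Elementwise product with the kernel and sum: 17·-2 + 18·-1 + 0·1 + 2·-1 + 1·-2 + 0·-2 + 0·1 + 0·1.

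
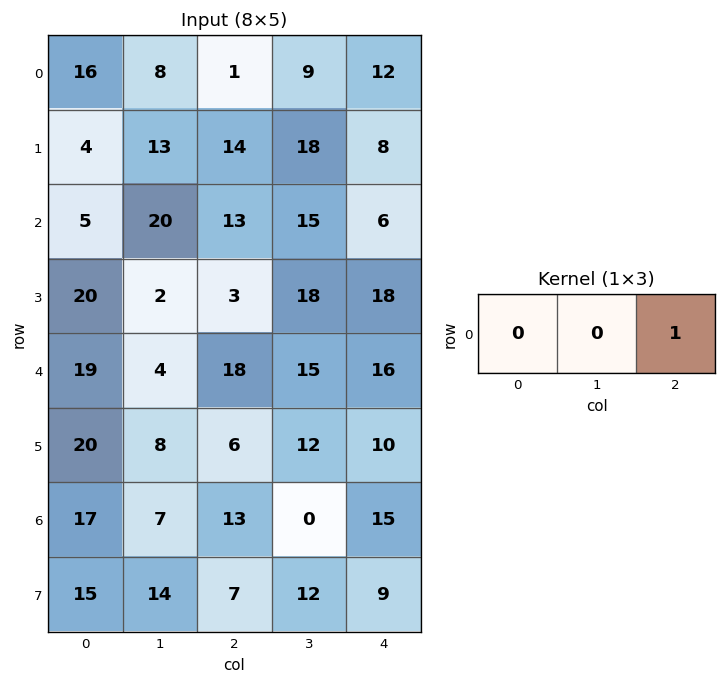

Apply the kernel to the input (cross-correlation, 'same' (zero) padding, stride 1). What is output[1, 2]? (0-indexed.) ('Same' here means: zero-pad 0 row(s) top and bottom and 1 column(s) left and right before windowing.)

18

The receptive field on the zero-padded input at this output position is [13 14 18]. Elementwise product with the kernel and sum: 18·1.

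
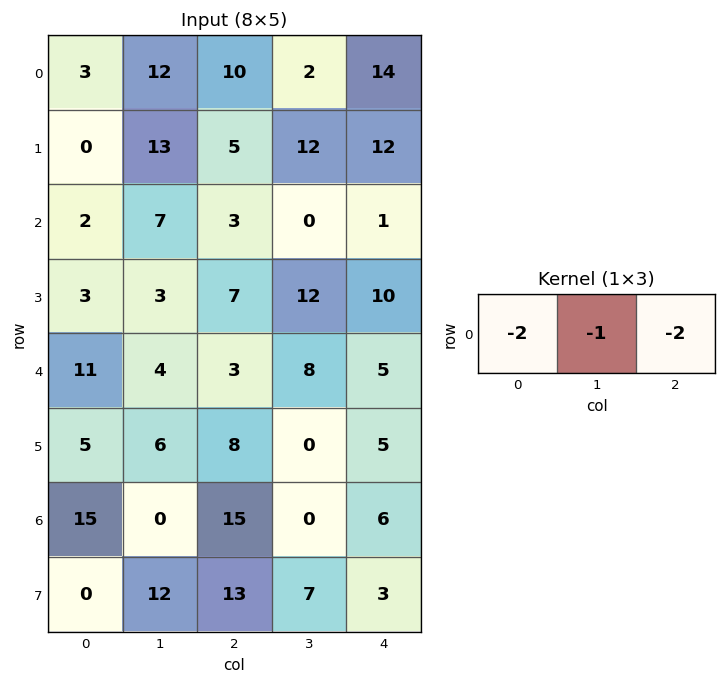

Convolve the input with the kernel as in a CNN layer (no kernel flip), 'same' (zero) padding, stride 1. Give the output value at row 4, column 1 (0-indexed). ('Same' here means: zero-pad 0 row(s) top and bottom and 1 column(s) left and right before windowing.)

The receptive field on the zero-padded input at this output position is [11 4 3]. Elementwise product with the kernel and sum: 11·-2 + 4·-1 + 3·-2.

-32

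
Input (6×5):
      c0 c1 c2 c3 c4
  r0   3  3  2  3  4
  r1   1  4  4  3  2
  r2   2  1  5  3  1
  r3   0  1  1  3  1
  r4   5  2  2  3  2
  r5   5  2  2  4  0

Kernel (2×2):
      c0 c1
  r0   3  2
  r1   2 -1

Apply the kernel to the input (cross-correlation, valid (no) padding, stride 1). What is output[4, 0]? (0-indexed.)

27

The receptive field on the input at this output position is [5 2 / 5 2]. Elementwise product with the kernel and sum: 5·3 + 2·2 + 5·2 + 2·-1.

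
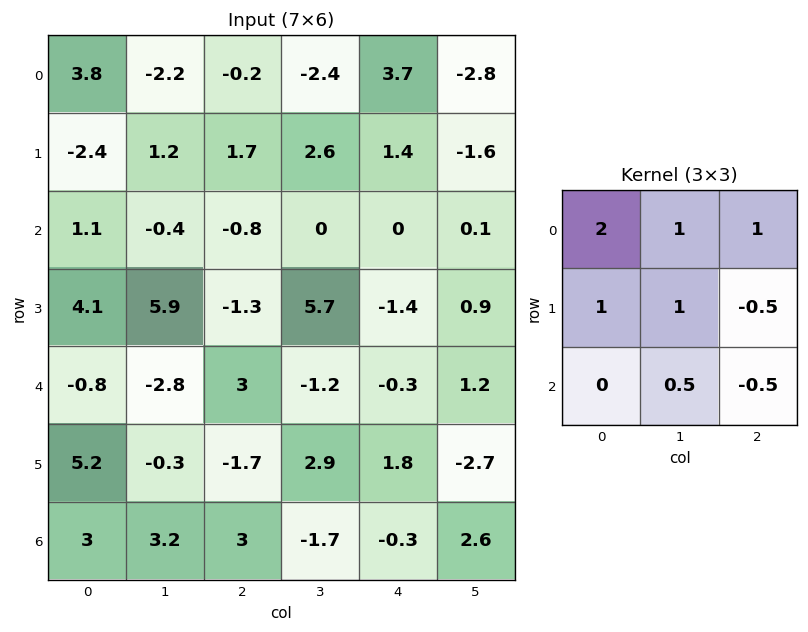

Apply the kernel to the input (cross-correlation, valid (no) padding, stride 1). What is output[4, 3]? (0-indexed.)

The receptive field on the input at this output position is [-1.2 -0.3 1.2 / 2.9 1.8 -2.7 / -1.7 -0.3 2.6]. Elementwise product with the kernel and sum: -1.2·2 + -0.3·1 + 1.2·1 + 2.9·1 + 1.8·1 + -2.7·-0.5 + -0.3·0.5 + 2.6·-0.5.

3.1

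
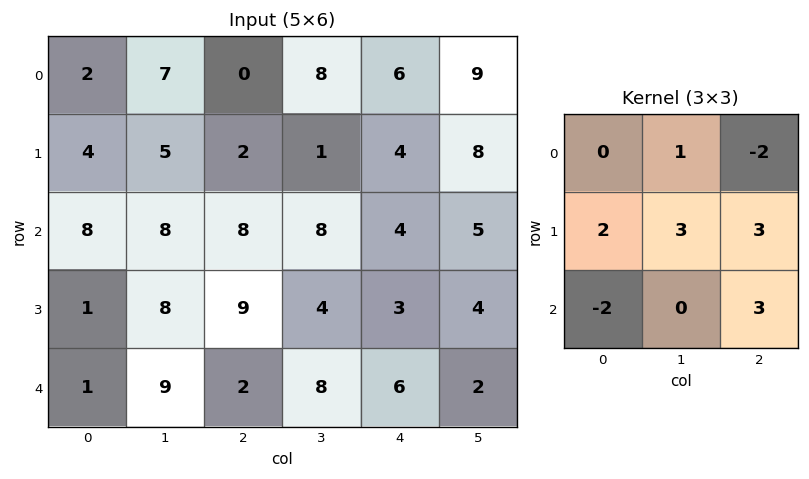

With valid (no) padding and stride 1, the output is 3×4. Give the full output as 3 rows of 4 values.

Output[0,0]: The receptive field on the input at this output position is [2 7 0 / 4 5 2 / 8 8 8]. Elementwise product with the kernel and sum: 7·1 + 0·-2 + 4·2 + 5·3 + 2·3 + 8·-2 + 8·3.
Output[0,1]: The receptive field on the input at this output position is [7 0 8 / 5 2 1 / 8 8 8]. Elementwise product with the kernel and sum: 0·1 + 8·-2 + 5·2 + 2·3 + 1·3 + 8·-2 + 8·3.

44 11 11 25
90 60 36 35
49 53 53 13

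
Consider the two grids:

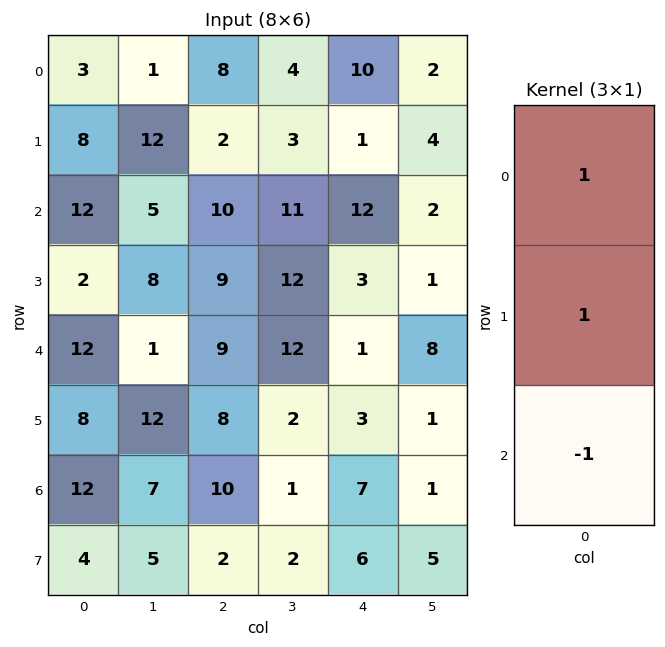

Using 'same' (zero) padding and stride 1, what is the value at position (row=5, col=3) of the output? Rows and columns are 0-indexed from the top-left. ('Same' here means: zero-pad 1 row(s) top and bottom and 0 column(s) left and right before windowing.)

The receptive field on the zero-padded input at this output position is [12 / 2 / 1]. Elementwise product with the kernel and sum: 12·1 + 2·1 + 1·-1.

13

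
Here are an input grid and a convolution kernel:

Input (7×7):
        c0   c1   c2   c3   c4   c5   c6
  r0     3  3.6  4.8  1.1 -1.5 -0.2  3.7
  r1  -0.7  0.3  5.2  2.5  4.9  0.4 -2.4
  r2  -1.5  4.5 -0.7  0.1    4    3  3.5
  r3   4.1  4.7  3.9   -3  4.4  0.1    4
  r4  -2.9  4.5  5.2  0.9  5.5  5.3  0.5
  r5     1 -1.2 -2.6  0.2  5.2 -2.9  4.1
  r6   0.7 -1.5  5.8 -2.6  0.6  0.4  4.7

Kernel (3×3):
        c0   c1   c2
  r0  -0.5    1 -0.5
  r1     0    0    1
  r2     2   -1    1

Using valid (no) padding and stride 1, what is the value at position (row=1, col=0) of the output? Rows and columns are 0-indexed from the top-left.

4.75

The receptive field on the input at this output position is [-0.7 0.3 5.2 / -1.5 4.5 -0.7 / 4.1 4.7 3.9]. Elementwise product with the kernel and sum: -0.7·-0.5 + 0.3·1 + 5.2·-0.5 + -0.7·1 + 4.1·2 + 4.7·-1 + 3.9·1.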